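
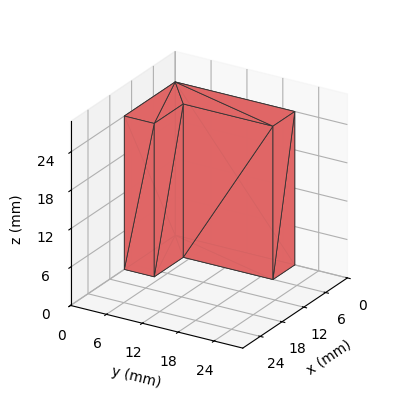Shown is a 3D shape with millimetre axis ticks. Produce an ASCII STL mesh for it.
Reading the render: the shape is an L-shaped prism: outer 14 × 20 mm, arm thicknesses ≈ 5 mm (horizontal) and 6 mm (vertical), extruded 24 mm in z (dimensions read to the nearest mm from the axis ticks). For the STL, each face is triangulated and given an outward normal.

solid part
  facet normal 0.0000 0.0000 -1.0000
    outer loop
      vertex 14.00 5.00 0.00
      vertex 14.00 0.00 0.00
      vertex 0.00 0.00 0.00
    endloop
  endfacet
  facet normal 0.0000 0.0000 -1.0000
    outer loop
      vertex 6.00 5.00 0.00
      vertex 14.00 5.00 0.00
      vertex 0.00 0.00 0.00
    endloop
  endfacet
  facet normal 0.0000 0.0000 -1.0000
    outer loop
      vertex 6.00 20.00 0.00
      vertex 6.00 5.00 0.00
      vertex 0.00 0.00 0.00
    endloop
  endfacet
  facet normal 0.0000 0.0000 -1.0000
    outer loop
      vertex 0.00 20.00 0.00
      vertex 6.00 20.00 0.00
      vertex 0.00 0.00 0.00
    endloop
  endfacet
  facet normal 0.0000 0.0000 1.0000
    outer loop
      vertex 0.00 0.00 24.00
      vertex 14.00 0.00 24.00
      vertex 14.00 5.00 24.00
    endloop
  endfacet
  facet normal 0.0000 0.0000 1.0000
    outer loop
      vertex 0.00 0.00 24.00
      vertex 14.00 5.00 24.00
      vertex 6.00 5.00 24.00
    endloop
  endfacet
  facet normal 0.0000 0.0000 1.0000
    outer loop
      vertex 0.00 0.00 24.00
      vertex 6.00 5.00 24.00
      vertex 6.00 20.00 24.00
    endloop
  endfacet
  facet normal 0.0000 0.0000 1.0000
    outer loop
      vertex 0.00 0.00 24.00
      vertex 6.00 20.00 24.00
      vertex 0.00 20.00 24.00
    endloop
  endfacet
  facet normal 0.0000 -1.0000 0.0000
    outer loop
      vertex 0.00 0.00 0.00
      vertex 14.00 0.00 0.00
      vertex 14.00 0.00 24.00
    endloop
  endfacet
  facet normal 0.0000 -1.0000 0.0000
    outer loop
      vertex 0.00 0.00 0.00
      vertex 14.00 0.00 24.00
      vertex 0.00 0.00 24.00
    endloop
  endfacet
  facet normal 1.0000 0.0000 0.0000
    outer loop
      vertex 14.00 0.00 0.00
      vertex 14.00 5.00 0.00
      vertex 14.00 5.00 24.00
    endloop
  endfacet
  facet normal 1.0000 0.0000 0.0000
    outer loop
      vertex 14.00 0.00 0.00
      vertex 14.00 5.00 24.00
      vertex 14.00 0.00 24.00
    endloop
  endfacet
  facet normal 0.0000 1.0000 0.0000
    outer loop
      vertex 14.00 5.00 0.00
      vertex 6.00 5.00 0.00
      vertex 6.00 5.00 24.00
    endloop
  endfacet
  facet normal 0.0000 1.0000 0.0000
    outer loop
      vertex 14.00 5.00 0.00
      vertex 6.00 5.00 24.00
      vertex 14.00 5.00 24.00
    endloop
  endfacet
  facet normal 1.0000 0.0000 0.0000
    outer loop
      vertex 6.00 5.00 0.00
      vertex 6.00 20.00 0.00
      vertex 6.00 20.00 24.00
    endloop
  endfacet
  facet normal 1.0000 0.0000 0.0000
    outer loop
      vertex 6.00 5.00 0.00
      vertex 6.00 20.00 24.00
      vertex 6.00 5.00 24.00
    endloop
  endfacet
  facet normal 0.0000 1.0000 0.0000
    outer loop
      vertex 6.00 20.00 0.00
      vertex 0.00 20.00 0.00
      vertex 0.00 20.00 24.00
    endloop
  endfacet
  facet normal 0.0000 1.0000 0.0000
    outer loop
      vertex 6.00 20.00 0.00
      vertex 0.00 20.00 24.00
      vertex 6.00 20.00 24.00
    endloop
  endfacet
  facet normal -1.0000 0.0000 0.0000
    outer loop
      vertex 0.00 20.00 0.00
      vertex 0.00 0.00 0.00
      vertex 0.00 0.00 24.00
    endloop
  endfacet
  facet normal -1.0000 0.0000 0.0000
    outer loop
      vertex 0.00 20.00 0.00
      vertex 0.00 0.00 24.00
      vertex 0.00 20.00 24.00
    endloop
  endfacet
endsolid part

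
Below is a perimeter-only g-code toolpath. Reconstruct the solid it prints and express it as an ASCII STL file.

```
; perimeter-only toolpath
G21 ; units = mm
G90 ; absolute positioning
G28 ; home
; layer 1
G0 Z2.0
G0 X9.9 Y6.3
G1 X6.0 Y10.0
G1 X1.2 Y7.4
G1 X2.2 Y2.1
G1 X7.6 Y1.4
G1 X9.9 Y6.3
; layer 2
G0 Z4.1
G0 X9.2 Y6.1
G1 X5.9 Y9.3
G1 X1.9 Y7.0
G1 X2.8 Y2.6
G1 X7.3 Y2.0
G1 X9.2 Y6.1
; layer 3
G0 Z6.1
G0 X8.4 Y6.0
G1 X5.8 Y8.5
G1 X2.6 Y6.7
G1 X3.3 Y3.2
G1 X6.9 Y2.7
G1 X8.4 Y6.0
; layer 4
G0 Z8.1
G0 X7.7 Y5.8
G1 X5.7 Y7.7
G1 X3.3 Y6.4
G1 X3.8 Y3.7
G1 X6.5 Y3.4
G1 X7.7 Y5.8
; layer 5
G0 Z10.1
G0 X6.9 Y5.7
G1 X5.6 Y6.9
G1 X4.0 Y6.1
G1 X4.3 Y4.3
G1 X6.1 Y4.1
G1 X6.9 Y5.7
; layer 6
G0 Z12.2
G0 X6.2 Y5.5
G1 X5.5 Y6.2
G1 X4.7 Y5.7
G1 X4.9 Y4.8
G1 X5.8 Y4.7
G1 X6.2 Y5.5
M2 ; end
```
solid part
  facet normal 0.0000 0.0000 -1.0000
    outer loop
      vertex 0.5 7.7 0.0
      vertex 6.1 10.8 0.0
      vertex 10.7 6.4 0.0
    endloop
  endfacet
  facet normal 0.0000 0.0000 -1.0000
    outer loop
      vertex 1.7 1.5 0.0
      vertex 0.5 7.7 0.0
      vertex 10.7 6.4 0.0
    endloop
  endfacet
  facet normal 0.0000 0.0000 -1.0000
    outer loop
      vertex 8.0 0.7 0.0
      vertex 1.7 1.5 0.0
      vertex 10.7 6.4 0.0
    endloop
  endfacet
  facet normal 0.6604 0.6905 0.2951
    outer loop
      vertex 10.7 6.4 0.0
      vertex 6.1 10.8 0.0
      vertex 5.4 5.4 14.2
    endloop
  endfacet
  facet normal -0.4628 0.8359 0.2951
    outer loop
      vertex 6.1 10.8 0.0
      vertex 0.5 7.7 0.0
      vertex 5.4 5.4 14.2
    endloop
  endfacet
  facet normal -0.9383 -0.1816 0.2944
    outer loop
      vertex 0.5 7.7 0.0
      vertex 1.7 1.5 0.0
      vertex 5.4 5.4 14.2
    endloop
  endfacet
  facet normal -0.1205 -0.9488 0.2920
    outer loop
      vertex 1.7 1.5 0.0
      vertex 8.0 0.7 0.0
      vertex 5.4 5.4 14.2
    endloop
  endfacet
  facet normal 0.8639 -0.4092 0.2936
    outer loop
      vertex 8.0 0.7 0.0
      vertex 10.7 6.4 0.0
      vertex 5.4 5.4 14.2
    endloop
  endfacet
endsolid part

The G0 Z moves step by Δz≈2.0 mm. The G1 loops shrink linearly with z, so the solid tapers from its base footprint up to z≈14.2. Closing with a flat bottom cap and the tapered top and triangulating gives 8 facets — a regular 5-sided pyramid, base circumscribed radius ≈ 5.4 mm, apex at z ≈ 14.2 mm.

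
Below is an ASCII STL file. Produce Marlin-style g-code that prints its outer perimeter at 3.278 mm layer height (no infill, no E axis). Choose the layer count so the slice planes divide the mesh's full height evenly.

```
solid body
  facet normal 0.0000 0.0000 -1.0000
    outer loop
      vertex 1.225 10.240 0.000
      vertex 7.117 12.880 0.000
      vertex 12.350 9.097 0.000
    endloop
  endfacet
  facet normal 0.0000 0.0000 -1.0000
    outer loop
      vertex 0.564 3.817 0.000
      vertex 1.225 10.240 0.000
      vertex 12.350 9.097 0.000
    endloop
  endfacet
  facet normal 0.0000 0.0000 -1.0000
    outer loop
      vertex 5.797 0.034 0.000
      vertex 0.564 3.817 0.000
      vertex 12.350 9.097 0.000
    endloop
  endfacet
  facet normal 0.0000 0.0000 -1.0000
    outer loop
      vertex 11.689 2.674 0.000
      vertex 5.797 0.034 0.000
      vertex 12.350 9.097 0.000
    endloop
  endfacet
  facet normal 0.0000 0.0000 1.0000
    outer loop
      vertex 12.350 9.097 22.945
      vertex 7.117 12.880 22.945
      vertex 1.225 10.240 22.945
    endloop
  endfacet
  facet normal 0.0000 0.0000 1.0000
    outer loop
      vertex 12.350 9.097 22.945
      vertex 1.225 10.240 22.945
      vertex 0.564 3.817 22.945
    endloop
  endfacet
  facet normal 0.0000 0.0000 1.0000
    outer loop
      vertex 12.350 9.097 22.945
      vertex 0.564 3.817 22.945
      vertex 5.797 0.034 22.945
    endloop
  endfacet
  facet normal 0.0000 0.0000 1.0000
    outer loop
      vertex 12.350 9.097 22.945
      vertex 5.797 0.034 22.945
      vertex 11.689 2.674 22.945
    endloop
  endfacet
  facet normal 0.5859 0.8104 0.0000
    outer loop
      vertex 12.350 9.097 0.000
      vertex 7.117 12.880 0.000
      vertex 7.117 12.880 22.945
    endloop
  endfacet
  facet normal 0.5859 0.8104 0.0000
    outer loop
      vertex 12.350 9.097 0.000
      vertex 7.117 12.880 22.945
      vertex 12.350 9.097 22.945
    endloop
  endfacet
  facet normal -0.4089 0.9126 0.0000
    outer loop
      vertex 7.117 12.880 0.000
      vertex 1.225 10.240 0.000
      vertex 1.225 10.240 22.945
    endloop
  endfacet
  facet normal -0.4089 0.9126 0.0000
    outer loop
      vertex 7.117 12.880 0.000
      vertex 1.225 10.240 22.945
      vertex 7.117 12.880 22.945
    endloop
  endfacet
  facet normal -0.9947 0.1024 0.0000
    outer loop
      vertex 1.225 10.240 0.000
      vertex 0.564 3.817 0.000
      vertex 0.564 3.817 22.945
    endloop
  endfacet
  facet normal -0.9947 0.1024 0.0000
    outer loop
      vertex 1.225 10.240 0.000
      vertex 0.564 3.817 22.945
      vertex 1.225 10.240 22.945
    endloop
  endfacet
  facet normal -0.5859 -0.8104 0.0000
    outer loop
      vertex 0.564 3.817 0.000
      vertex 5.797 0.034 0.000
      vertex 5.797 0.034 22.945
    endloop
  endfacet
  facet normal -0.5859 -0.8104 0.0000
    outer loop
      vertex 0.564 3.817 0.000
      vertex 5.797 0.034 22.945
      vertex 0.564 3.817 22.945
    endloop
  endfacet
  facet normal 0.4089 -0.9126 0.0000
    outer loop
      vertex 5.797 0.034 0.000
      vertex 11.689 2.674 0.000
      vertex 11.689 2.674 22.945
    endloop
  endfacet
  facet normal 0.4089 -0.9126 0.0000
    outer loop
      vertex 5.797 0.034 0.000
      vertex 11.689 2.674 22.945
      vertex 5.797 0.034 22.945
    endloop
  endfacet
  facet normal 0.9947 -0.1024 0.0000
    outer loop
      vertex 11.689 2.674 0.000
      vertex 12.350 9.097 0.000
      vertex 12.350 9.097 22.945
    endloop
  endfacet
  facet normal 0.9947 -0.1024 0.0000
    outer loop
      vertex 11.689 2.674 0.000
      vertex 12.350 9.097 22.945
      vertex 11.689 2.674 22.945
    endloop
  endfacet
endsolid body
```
; perimeter-only toolpath
G21 ; units = mm
G90 ; absolute positioning
G28 ; home
; layer 1
G0 Z3.278
G0 X12.350 Y9.097
G1 X7.117 Y12.880
G1 X1.225 Y10.240
G1 X0.564 Y3.817
G1 X5.797 Y0.034
G1 X11.689 Y2.674
G1 X12.350 Y9.097
; layer 2
G0 Z6.556
G0 X12.350 Y9.097
G1 X7.117 Y12.880
G1 X1.225 Y10.240
G1 X0.564 Y3.817
G1 X5.797 Y0.034
G1 X11.689 Y2.674
G1 X12.350 Y9.097
; layer 3
G0 Z9.834
G0 X12.350 Y9.097
G1 X7.117 Y12.880
G1 X1.225 Y10.240
G1 X0.564 Y3.817
G1 X5.797 Y0.034
G1 X11.689 Y2.674
G1 X12.350 Y9.097
; layer 4
G0 Z13.111
G0 X12.350 Y9.097
G1 X7.117 Y12.880
G1 X1.225 Y10.240
G1 X0.564 Y3.817
G1 X5.797 Y0.034
G1 X11.689 Y2.674
G1 X12.350 Y9.097
; layer 5
G0 Z16.389
G0 X12.350 Y9.097
G1 X7.117 Y12.880
G1 X1.225 Y10.240
G1 X0.564 Y3.817
G1 X5.797 Y0.034
G1 X11.689 Y2.674
G1 X12.350 Y9.097
; layer 6
G0 Z19.667
G0 X12.350 Y9.097
G1 X7.117 Y12.880
G1 X1.225 Y10.240
G1 X0.564 Y3.817
G1 X5.797 Y0.034
G1 X11.689 Y2.674
G1 X12.350 Y9.097
; layer 7
G0 Z22.945
G0 X12.350 Y9.097
G1 X7.117 Y12.880
G1 X1.225 Y10.240
G1 X0.564 Y3.817
G1 X5.797 Y0.034
G1 X11.689 Y2.674
G1 X12.350 Y9.097
M2 ; end

The solid is a regular 6-sided prism (a cylinder approximated with 6 flat sides), circumscribed radius ≈ 6.46 mm, height ≈ 22.9 mm. Slicing at Δz = 3.278 mm — 7 equal slices spanning the solid's height, so layer i sits at z = i·h/7 — gives 7 non-empty perimeters. Each is a 6-segment closed polygon; G0 lifts to the layer z and rapids to the start vertex, then G1 traces the edges.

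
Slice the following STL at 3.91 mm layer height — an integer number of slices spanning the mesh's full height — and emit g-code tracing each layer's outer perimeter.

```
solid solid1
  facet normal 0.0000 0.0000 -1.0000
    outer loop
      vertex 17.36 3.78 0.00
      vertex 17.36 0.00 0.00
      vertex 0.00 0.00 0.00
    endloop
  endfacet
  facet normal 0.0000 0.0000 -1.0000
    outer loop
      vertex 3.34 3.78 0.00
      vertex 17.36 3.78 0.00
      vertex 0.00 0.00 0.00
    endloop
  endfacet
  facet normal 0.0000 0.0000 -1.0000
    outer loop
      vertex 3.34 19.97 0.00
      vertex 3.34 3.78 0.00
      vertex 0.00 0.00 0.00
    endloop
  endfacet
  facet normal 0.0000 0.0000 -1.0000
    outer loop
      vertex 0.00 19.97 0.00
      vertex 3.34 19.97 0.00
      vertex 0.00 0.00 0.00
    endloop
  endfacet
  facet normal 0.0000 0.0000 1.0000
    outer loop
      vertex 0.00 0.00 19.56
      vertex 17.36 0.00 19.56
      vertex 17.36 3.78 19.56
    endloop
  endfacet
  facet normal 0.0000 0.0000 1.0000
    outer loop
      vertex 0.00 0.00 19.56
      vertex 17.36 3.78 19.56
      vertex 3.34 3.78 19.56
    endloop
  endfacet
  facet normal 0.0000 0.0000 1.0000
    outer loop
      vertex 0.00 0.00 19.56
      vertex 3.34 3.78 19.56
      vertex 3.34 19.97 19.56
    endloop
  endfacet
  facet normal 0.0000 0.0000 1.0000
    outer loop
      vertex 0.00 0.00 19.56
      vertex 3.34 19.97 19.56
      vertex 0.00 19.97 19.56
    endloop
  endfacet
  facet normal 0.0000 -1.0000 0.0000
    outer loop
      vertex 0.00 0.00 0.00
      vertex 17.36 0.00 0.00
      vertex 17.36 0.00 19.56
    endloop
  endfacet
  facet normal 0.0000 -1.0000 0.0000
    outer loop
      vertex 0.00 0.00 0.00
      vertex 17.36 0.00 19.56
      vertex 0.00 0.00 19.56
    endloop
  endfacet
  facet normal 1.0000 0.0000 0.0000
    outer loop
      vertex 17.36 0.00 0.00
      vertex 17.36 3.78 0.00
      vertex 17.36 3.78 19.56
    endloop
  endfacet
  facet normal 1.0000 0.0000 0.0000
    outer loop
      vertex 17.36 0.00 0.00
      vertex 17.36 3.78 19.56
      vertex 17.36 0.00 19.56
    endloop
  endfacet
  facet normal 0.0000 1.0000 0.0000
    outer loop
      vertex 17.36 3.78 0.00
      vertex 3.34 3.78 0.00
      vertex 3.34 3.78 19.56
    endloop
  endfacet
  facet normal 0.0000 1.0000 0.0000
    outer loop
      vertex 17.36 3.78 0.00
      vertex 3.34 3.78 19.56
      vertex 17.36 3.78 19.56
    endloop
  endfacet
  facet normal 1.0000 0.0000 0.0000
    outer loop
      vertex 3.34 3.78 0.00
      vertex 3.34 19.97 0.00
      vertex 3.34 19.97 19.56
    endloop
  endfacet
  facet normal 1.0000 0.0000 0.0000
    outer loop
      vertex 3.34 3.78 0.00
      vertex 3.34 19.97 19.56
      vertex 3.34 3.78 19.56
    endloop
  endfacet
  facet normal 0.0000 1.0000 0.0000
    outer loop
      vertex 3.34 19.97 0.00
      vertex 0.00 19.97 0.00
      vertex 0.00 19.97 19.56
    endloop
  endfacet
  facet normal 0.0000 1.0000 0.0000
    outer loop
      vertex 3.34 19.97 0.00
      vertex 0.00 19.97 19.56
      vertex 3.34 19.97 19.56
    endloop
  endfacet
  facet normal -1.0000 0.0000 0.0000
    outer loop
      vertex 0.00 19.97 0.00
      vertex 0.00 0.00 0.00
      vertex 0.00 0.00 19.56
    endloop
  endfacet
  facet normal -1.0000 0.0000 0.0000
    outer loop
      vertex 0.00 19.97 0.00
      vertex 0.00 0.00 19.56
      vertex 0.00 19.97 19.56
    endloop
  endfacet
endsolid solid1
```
; perimeter-only toolpath
G21 ; units = mm
G90 ; absolute positioning
G28 ; home
; layer 1
G0 Z3.91
G0 X0.00 Y0.00
G1 X17.36 Y0.00
G1 X17.36 Y3.78
G1 X3.34 Y3.78
G1 X3.34 Y19.97
G1 X0.00 Y19.97
G1 X0.00 Y0.00
; layer 2
G0 Z7.82
G0 X0.00 Y0.00
G1 X17.36 Y0.00
G1 X17.36 Y3.78
G1 X3.34 Y3.78
G1 X3.34 Y19.97
G1 X0.00 Y19.97
G1 X0.00 Y0.00
; layer 3
G0 Z11.74
G0 X0.00 Y0.00
G1 X17.36 Y0.00
G1 X17.36 Y3.78
G1 X3.34 Y3.78
G1 X3.34 Y19.97
G1 X0.00 Y19.97
G1 X0.00 Y0.00
; layer 4
G0 Z15.65
G0 X0.00 Y0.00
G1 X17.36 Y0.00
G1 X17.36 Y3.78
G1 X3.34 Y3.78
G1 X3.34 Y19.97
G1 X0.00 Y19.97
G1 X0.00 Y0.00
; layer 5
G0 Z19.56
G0 X0.00 Y0.00
G1 X17.36 Y0.00
G1 X17.36 Y3.78
G1 X3.34 Y3.78
G1 X3.34 Y19.97
G1 X0.00 Y19.97
G1 X0.00 Y0.00
M2 ; end

The solid is an L-shaped prism: outer 17.4 × 20 mm, arm thicknesses ≈ 3.78 mm (horizontal) and 3.34 mm (vertical), extruded 19.6 mm in z. Slicing at Δz = 3.91 mm — 5 equal slices spanning the solid's height, so layer i sits at z = i·h/5 — gives 5 non-empty perimeters. Each is a 6-segment closed polygon; G0 lifts to the layer z and rapids to the start vertex, then G1 traces the edges.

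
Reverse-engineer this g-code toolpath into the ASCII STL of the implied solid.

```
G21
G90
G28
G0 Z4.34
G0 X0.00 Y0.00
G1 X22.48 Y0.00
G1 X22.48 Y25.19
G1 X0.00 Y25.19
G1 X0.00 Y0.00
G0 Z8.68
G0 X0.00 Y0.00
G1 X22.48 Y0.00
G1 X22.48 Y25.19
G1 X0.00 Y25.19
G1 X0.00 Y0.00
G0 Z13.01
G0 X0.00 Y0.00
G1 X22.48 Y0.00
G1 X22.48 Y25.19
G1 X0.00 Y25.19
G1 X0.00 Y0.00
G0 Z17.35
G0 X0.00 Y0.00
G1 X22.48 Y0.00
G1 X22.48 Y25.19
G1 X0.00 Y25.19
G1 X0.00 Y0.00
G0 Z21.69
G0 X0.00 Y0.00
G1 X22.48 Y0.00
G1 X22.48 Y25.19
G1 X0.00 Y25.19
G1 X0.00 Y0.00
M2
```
solid part
  facet normal 0.0000 0.0000 -1.0000
    outer loop
      vertex 22.48 25.19 0.00
      vertex 22.48 0.00 0.00
      vertex 0.00 0.00 0.00
    endloop
  endfacet
  facet normal 0.0000 0.0000 -1.0000
    outer loop
      vertex 0.00 25.19 0.00
      vertex 22.48 25.19 0.00
      vertex 0.00 0.00 0.00
    endloop
  endfacet
  facet normal 0.0000 0.0000 1.0000
    outer loop
      vertex 0.00 0.00 21.69
      vertex 22.48 0.00 21.69
      vertex 22.48 25.19 21.69
    endloop
  endfacet
  facet normal 0.0000 0.0000 1.0000
    outer loop
      vertex 0.00 0.00 21.69
      vertex 22.48 25.19 21.69
      vertex 0.00 25.19 21.69
    endloop
  endfacet
  facet normal 0.0000 -1.0000 0.0000
    outer loop
      vertex 0.00 0.00 0.00
      vertex 22.48 0.00 0.00
      vertex 22.48 0.00 21.69
    endloop
  endfacet
  facet normal 0.0000 -1.0000 0.0000
    outer loop
      vertex 0.00 0.00 0.00
      vertex 22.48 0.00 21.69
      vertex 0.00 0.00 21.69
    endloop
  endfacet
  facet normal 0.0000 1.0000 0.0000
    outer loop
      vertex 22.48 25.19 21.69
      vertex 22.48 25.19 0.00
      vertex 0.00 25.19 0.00
    endloop
  endfacet
  facet normal 0.0000 1.0000 0.0000
    outer loop
      vertex 0.00 25.19 21.69
      vertex 22.48 25.19 21.69
      vertex 0.00 25.19 0.00
    endloop
  endfacet
  facet normal -1.0000 0.0000 0.0000
    outer loop
      vertex 0.00 25.19 21.69
      vertex 0.00 25.19 0.00
      vertex 0.00 0.00 0.00
    endloop
  endfacet
  facet normal -1.0000 0.0000 0.0000
    outer loop
      vertex 0.00 0.00 21.69
      vertex 0.00 25.19 21.69
      vertex 0.00 0.00 0.00
    endloop
  endfacet
  facet normal 1.0000 0.0000 0.0000
    outer loop
      vertex 22.48 0.00 0.00
      vertex 22.48 25.19 0.00
      vertex 22.48 25.19 21.69
    endloop
  endfacet
  facet normal 1.0000 0.0000 0.0000
    outer loop
      vertex 22.48 0.00 0.00
      vertex 22.48 25.19 21.69
      vertex 22.48 0.00 21.69
    endloop
  endfacet
endsolid part

The G0 Z moves step by Δz≈4.34 mm. Every layer's G1 loop is the same polygon, so the solid is a straight extrusion of it from z=0 to z≈21.7. Closing with flat bottom and top caps and triangulating gives 12 facets — a rectangular box, roughly 22.5 × 25.2 mm footprint and 21.7 mm tall.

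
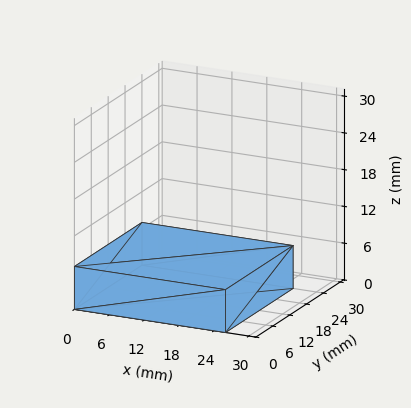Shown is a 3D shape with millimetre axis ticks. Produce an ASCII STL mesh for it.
Reading the render: the shape is a rectangular box, roughly 26 × 24 mm footprint and 7 mm tall (dimensions read to the nearest mm from the axis ticks). For the STL, each face is triangulated and given an outward normal.

solid part
  facet normal 0.0000 0.0000 -1.0000
    outer loop
      vertex 26.00 24.00 0.00
      vertex 26.00 0.00 0.00
      vertex 0.00 0.00 0.00
    endloop
  endfacet
  facet normal 0.0000 0.0000 -1.0000
    outer loop
      vertex 0.00 24.00 0.00
      vertex 26.00 24.00 0.00
      vertex 0.00 0.00 0.00
    endloop
  endfacet
  facet normal 0.0000 0.0000 1.0000
    outer loop
      vertex 0.00 0.00 7.00
      vertex 26.00 0.00 7.00
      vertex 26.00 24.00 7.00
    endloop
  endfacet
  facet normal 0.0000 0.0000 1.0000
    outer loop
      vertex 0.00 0.00 7.00
      vertex 26.00 24.00 7.00
      vertex 0.00 24.00 7.00
    endloop
  endfacet
  facet normal 0.0000 -1.0000 0.0000
    outer loop
      vertex 0.00 0.00 0.00
      vertex 26.00 0.00 0.00
      vertex 26.00 0.00 7.00
    endloop
  endfacet
  facet normal 0.0000 -1.0000 0.0000
    outer loop
      vertex 0.00 0.00 0.00
      vertex 26.00 0.00 7.00
      vertex 0.00 0.00 7.00
    endloop
  endfacet
  facet normal 0.0000 1.0000 0.0000
    outer loop
      vertex 26.00 24.00 7.00
      vertex 26.00 24.00 0.00
      vertex 0.00 24.00 0.00
    endloop
  endfacet
  facet normal 0.0000 1.0000 0.0000
    outer loop
      vertex 0.00 24.00 7.00
      vertex 26.00 24.00 7.00
      vertex 0.00 24.00 0.00
    endloop
  endfacet
  facet normal -1.0000 0.0000 0.0000
    outer loop
      vertex 0.00 24.00 7.00
      vertex 0.00 24.00 0.00
      vertex 0.00 0.00 0.00
    endloop
  endfacet
  facet normal -1.0000 0.0000 0.0000
    outer loop
      vertex 0.00 0.00 7.00
      vertex 0.00 24.00 7.00
      vertex 0.00 0.00 0.00
    endloop
  endfacet
  facet normal 1.0000 0.0000 0.0000
    outer loop
      vertex 26.00 0.00 0.00
      vertex 26.00 24.00 0.00
      vertex 26.00 24.00 7.00
    endloop
  endfacet
  facet normal 1.0000 0.0000 0.0000
    outer loop
      vertex 26.00 0.00 0.00
      vertex 26.00 24.00 7.00
      vertex 26.00 0.00 7.00
    endloop
  endfacet
endsolid part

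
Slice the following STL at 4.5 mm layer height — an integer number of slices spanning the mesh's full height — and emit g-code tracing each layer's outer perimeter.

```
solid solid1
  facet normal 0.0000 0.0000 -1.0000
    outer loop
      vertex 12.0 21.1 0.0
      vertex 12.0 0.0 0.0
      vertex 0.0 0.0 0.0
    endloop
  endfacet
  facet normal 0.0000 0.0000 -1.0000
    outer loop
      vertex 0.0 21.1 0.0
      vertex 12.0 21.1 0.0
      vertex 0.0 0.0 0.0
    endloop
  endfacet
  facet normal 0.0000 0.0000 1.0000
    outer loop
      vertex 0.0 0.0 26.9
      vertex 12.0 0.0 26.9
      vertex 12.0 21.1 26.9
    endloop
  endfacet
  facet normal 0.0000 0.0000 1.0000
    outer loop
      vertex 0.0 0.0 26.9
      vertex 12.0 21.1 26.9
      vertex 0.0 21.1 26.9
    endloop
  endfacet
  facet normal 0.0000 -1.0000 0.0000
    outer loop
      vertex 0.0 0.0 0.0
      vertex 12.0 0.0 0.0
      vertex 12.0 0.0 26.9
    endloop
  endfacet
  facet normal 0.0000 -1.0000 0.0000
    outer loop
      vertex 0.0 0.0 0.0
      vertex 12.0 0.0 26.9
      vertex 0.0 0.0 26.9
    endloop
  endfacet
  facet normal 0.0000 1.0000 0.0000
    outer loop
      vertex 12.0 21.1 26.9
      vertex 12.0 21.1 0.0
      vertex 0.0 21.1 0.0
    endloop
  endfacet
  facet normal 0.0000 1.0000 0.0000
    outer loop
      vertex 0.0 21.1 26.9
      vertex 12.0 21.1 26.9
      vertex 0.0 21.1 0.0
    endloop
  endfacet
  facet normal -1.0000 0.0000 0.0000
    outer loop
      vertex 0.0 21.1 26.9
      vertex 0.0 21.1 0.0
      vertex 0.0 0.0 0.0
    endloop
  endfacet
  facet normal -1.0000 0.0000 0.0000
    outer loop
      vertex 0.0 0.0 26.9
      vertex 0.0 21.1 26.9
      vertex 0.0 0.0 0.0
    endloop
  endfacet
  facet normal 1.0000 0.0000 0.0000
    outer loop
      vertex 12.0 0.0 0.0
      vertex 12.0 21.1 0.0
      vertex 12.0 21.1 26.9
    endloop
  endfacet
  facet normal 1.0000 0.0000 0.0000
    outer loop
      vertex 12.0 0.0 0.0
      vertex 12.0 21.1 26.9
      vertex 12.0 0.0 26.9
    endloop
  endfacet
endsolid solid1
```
; perimeter-only toolpath
G21 ; units = mm
G90 ; absolute positioning
G28 ; home
; layer 1
G0 Z4.5
G0 X0.0 Y0.0
G1 X12.0 Y0.0
G1 X12.0 Y21.1
G1 X0.0 Y21.1
G1 X0.0 Y0.0
; layer 2
G0 Z9.0
G0 X0.0 Y0.0
G1 X12.0 Y0.0
G1 X12.0 Y21.1
G1 X0.0 Y21.1
G1 X0.0 Y0.0
; layer 3
G0 Z13.4
G0 X0.0 Y0.0
G1 X12.0 Y0.0
G1 X12.0 Y21.1
G1 X0.0 Y21.1
G1 X0.0 Y0.0
; layer 4
G0 Z17.9
G0 X0.0 Y0.0
G1 X12.0 Y0.0
G1 X12.0 Y21.1
G1 X0.0 Y21.1
G1 X0.0 Y0.0
; layer 5
G0 Z22.4
G0 X0.0 Y0.0
G1 X12.0 Y0.0
G1 X12.0 Y21.1
G1 X0.0 Y21.1
G1 X0.0 Y0.0
; layer 6
G0 Z26.9
G0 X0.0 Y0.0
G1 X12.0 Y0.0
G1 X12.0 Y21.1
G1 X0.0 Y21.1
G1 X0.0 Y0.0
M2 ; end

The solid is a rectangular box, roughly 12 × 21.1 mm footprint and 26.9 mm tall. Slicing at Δz = 4.5 mm — 6 equal slices spanning the solid's height, so layer i sits at z = i·h/6 — gives 6 non-empty perimeters. Each is a 4-segment closed polygon; G0 lifts to the layer z and rapids to the start vertex, then G1 traces the edges.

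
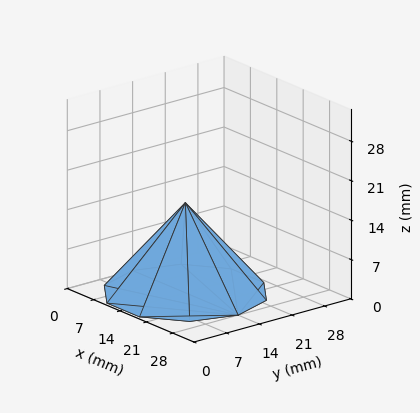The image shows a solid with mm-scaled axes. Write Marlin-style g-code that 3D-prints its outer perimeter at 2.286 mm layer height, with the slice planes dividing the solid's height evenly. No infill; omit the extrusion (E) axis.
Reading the render: the shape is a regular 10-sided pyramid, base circumscribed radius ≈ 14 mm, apex at z ≈ 16 mm (dimensions read to the nearest mm from the axis ticks). For the g-code, the solid's height is divided into equal slices at the stated Δz and each level perimeter traced with G1 moves after a G0 lift.

; perimeter-only toolpath
G21 ; units = mm
G90 ; absolute positioning
G28 ; home
; layer 1
G0 Z2.286
G0 X26.000 Y14.000
G1 X23.708 Y21.053
G1 X17.708 Y25.413
G1 X10.292 Y25.413
G1 X4.292 Y21.053
G1 X2.000 Y14.000
G1 X4.292 Y6.947
G1 X10.292 Y2.587
G1 X17.708 Y2.587
G1 X23.708 Y6.947
G1 X26.000 Y14.000
; layer 2
G0 Z4.571
G0 X24.000 Y14.000
G1 X22.090 Y19.878
G1 X17.090 Y23.511
G1 X10.910 Y23.511
G1 X5.910 Y19.878
G1 X4.000 Y14.000
G1 X5.910 Y8.122
G1 X10.910 Y4.489
G1 X17.090 Y4.489
G1 X22.090 Y8.122
G1 X24.000 Y14.000
; layer 3
G0 Z6.857
G0 X22.000 Y14.000
G1 X20.472 Y18.702
G1 X16.472 Y21.609
G1 X11.528 Y21.609
G1 X7.528 Y18.702
G1 X6.000 Y14.000
G1 X7.528 Y9.298
G1 X11.528 Y6.391
G1 X16.472 Y6.391
G1 X20.472 Y9.298
G1 X22.000 Y14.000
; layer 4
G0 Z9.143
G0 X20.000 Y14.000
G1 X18.854 Y17.527
G1 X15.854 Y19.706
G1 X12.146 Y19.706
G1 X9.146 Y17.527
G1 X8.000 Y14.000
G1 X9.146 Y10.473
G1 X12.146 Y8.294
G1 X15.854 Y8.294
G1 X18.854 Y10.473
G1 X20.000 Y14.000
; layer 5
G0 Z11.429
G0 X18.000 Y14.000
G1 X17.236 Y16.351
G1 X15.236 Y17.804
G1 X12.764 Y17.804
G1 X10.764 Y16.351
G1 X10.000 Y14.000
G1 X10.764 Y11.649
G1 X12.764 Y10.196
G1 X15.236 Y10.196
G1 X17.236 Y11.649
G1 X18.000 Y14.000
; layer 6
G0 Z13.714
G0 X16.000 Y14.000
G1 X15.618 Y15.176
G1 X14.618 Y15.902
G1 X13.382 Y15.902
G1 X12.382 Y15.176
G1 X12.000 Y14.000
G1 X12.382 Y12.824
G1 X13.382 Y12.098
G1 X14.618 Y12.098
G1 X15.618 Y12.824
G1 X16.000 Y14.000
M2 ; end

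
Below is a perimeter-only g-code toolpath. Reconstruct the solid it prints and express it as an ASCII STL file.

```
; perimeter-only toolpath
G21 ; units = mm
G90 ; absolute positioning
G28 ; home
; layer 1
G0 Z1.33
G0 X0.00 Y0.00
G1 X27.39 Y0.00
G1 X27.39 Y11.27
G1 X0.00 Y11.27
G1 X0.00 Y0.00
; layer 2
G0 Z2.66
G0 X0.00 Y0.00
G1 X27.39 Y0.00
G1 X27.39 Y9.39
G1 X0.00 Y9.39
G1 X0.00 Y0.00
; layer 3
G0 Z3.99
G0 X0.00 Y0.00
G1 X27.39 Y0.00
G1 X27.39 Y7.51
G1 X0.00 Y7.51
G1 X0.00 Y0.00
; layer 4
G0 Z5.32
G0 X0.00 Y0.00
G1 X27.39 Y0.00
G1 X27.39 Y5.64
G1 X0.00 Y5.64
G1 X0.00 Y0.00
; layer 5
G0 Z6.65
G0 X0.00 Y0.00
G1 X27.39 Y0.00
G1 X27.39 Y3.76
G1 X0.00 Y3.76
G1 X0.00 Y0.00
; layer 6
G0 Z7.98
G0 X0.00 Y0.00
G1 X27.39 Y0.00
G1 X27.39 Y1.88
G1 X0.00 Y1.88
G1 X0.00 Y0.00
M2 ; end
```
solid part
  facet normal 0.0000 0.0000 -1.0000
    outer loop
      vertex 27.39 13.15 0.00
      vertex 27.39 0.00 0.00
      vertex 0.00 0.00 0.00
    endloop
  endfacet
  facet normal 0.0000 0.0000 -1.0000
    outer loop
      vertex 0.00 13.15 0.00
      vertex 27.39 13.15 0.00
      vertex 0.00 0.00 0.00
    endloop
  endfacet
  facet normal 0.0000 -1.0000 0.0000
    outer loop
      vertex 0.00 0.00 0.00
      vertex 27.39 0.00 0.00
      vertex 27.39 0.00 9.31
    endloop
  endfacet
  facet normal 0.0000 -1.0000 0.0000
    outer loop
      vertex 0.00 0.00 0.00
      vertex 27.39 0.00 9.31
      vertex 0.00 0.00 9.31
    endloop
  endfacet
  facet normal 0.0000 0.5778 0.8162
    outer loop
      vertex 0.00 0.00 9.31
      vertex 27.39 0.00 9.31
      vertex 27.39 13.15 0.00
    endloop
  endfacet
  facet normal 0.0000 0.5778 0.8162
    outer loop
      vertex 0.00 0.00 9.31
      vertex 27.39 13.15 0.00
      vertex 0.00 13.15 0.00
    endloop
  endfacet
  facet normal -1.0000 0.0000 0.0000
    outer loop
      vertex 0.00 0.00 9.31
      vertex 0.00 13.15 0.00
      vertex 0.00 0.00 0.00
    endloop
  endfacet
  facet normal 1.0000 0.0000 0.0000
    outer loop
      vertex 27.39 0.00 0.00
      vertex 27.39 13.15 0.00
      vertex 27.39 0.00 9.31
    endloop
  endfacet
endsolid part

The G0 Z moves step by Δz≈1.33 mm. The G1 loops shrink linearly with z, so the solid tapers from its base footprint up to z≈9.31. Closing with a flat bottom cap and the tapered top and triangulating gives 8 facets — a wedge (ramp): 27.4 × 13.2 mm base, rising to 9.31 mm along the y=0 edge and sloping linearly to z=0 at y=13.2.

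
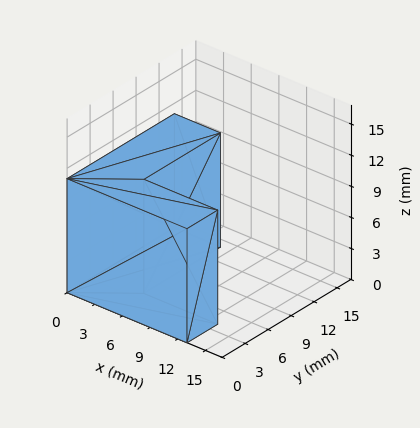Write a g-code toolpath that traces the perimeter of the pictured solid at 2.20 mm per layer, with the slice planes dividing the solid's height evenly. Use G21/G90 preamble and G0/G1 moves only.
Reading the render: the shape is an L-shaped prism: outer 13 × 14 mm, arm thicknesses ≈ 4 mm (horizontal) and 5 mm (vertical), extruded 11 mm in z (dimensions read to the nearest mm from the axis ticks). For the g-code, the solid's height is divided into equal slices at the stated Δz and each level perimeter traced with G1 moves after a G0 lift.

; perimeter-only toolpath
G21 ; units = mm
G90 ; absolute positioning
G28 ; home
; layer 1
G0 Z2.20
G0 X0.00 Y0.00
G1 X13.00 Y0.00
G1 X13.00 Y4.00
G1 X5.00 Y4.00
G1 X5.00 Y14.00
G1 X0.00 Y14.00
G1 X0.00 Y0.00
; layer 2
G0 Z4.40
G0 X0.00 Y0.00
G1 X13.00 Y0.00
G1 X13.00 Y4.00
G1 X5.00 Y4.00
G1 X5.00 Y14.00
G1 X0.00 Y14.00
G1 X0.00 Y0.00
; layer 3
G0 Z6.60
G0 X0.00 Y0.00
G1 X13.00 Y0.00
G1 X13.00 Y4.00
G1 X5.00 Y4.00
G1 X5.00 Y14.00
G1 X0.00 Y14.00
G1 X0.00 Y0.00
; layer 4
G0 Z8.80
G0 X0.00 Y0.00
G1 X13.00 Y0.00
G1 X13.00 Y4.00
G1 X5.00 Y4.00
G1 X5.00 Y14.00
G1 X0.00 Y14.00
G1 X0.00 Y0.00
; layer 5
G0 Z11.00
G0 X0.00 Y0.00
G1 X13.00 Y0.00
G1 X13.00 Y4.00
G1 X5.00 Y4.00
G1 X5.00 Y14.00
G1 X0.00 Y14.00
G1 X0.00 Y0.00
M2 ; end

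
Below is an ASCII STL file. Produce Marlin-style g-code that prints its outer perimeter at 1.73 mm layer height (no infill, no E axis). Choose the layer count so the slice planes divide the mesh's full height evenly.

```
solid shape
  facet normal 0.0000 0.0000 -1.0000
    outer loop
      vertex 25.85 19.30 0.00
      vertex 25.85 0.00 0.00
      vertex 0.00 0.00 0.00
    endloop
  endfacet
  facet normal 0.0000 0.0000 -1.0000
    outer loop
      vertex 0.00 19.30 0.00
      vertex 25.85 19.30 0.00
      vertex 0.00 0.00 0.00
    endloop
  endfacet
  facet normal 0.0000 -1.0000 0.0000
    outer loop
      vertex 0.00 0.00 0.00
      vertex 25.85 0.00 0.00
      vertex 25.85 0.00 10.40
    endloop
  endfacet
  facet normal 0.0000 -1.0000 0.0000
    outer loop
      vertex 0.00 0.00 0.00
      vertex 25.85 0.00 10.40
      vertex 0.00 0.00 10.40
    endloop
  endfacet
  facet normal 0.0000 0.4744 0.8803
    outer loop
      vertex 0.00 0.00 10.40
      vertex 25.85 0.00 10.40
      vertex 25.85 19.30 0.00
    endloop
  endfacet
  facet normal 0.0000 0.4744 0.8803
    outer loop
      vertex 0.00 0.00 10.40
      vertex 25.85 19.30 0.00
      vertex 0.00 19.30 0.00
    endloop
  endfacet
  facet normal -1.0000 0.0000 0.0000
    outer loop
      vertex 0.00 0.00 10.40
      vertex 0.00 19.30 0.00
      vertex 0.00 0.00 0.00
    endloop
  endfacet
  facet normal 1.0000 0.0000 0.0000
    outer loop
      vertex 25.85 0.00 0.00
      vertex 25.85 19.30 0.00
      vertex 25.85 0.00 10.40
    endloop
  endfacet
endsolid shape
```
; perimeter-only toolpath
G21 ; units = mm
G90 ; absolute positioning
G28 ; home
; layer 1
G0 Z1.73
G0 X0.00 Y0.00
G1 X25.85 Y0.00
G1 X25.85 Y16.08
G1 X0.00 Y16.08
G1 X0.00 Y0.00
; layer 2
G0 Z3.47
G0 X0.00 Y0.00
G1 X25.85 Y0.00
G1 X25.85 Y12.87
G1 X0.00 Y12.87
G1 X0.00 Y0.00
; layer 3
G0 Z5.20
G0 X0.00 Y0.00
G1 X25.85 Y0.00
G1 X25.85 Y9.65
G1 X0.00 Y9.65
G1 X0.00 Y0.00
; layer 4
G0 Z6.93
G0 X0.00 Y0.00
G1 X25.85 Y0.00
G1 X25.85 Y6.43
G1 X0.00 Y6.43
G1 X0.00 Y0.00
; layer 5
G0 Z8.67
G0 X0.00 Y0.00
G1 X25.85 Y0.00
G1 X25.85 Y3.22
G1 X0.00 Y3.22
G1 X0.00 Y0.00
M2 ; end

The solid is a wedge (ramp): 25.9 × 19.3 mm base, rising to 10.4 mm along the y=0 edge and sloping linearly to z=0 at y=19.3. Slicing at Δz = 1.73 mm — 6 equal slices spanning the solid's height, so layer i sits at z = i·h/6 — gives 5 non-empty perimeters. Each is a 4-segment closed polygon; G0 lifts to the layer z and rapids to the start vertex, then G1 traces the edges. The cross-section shrinks linearly with z (the slice at the apex is degenerate and omitted).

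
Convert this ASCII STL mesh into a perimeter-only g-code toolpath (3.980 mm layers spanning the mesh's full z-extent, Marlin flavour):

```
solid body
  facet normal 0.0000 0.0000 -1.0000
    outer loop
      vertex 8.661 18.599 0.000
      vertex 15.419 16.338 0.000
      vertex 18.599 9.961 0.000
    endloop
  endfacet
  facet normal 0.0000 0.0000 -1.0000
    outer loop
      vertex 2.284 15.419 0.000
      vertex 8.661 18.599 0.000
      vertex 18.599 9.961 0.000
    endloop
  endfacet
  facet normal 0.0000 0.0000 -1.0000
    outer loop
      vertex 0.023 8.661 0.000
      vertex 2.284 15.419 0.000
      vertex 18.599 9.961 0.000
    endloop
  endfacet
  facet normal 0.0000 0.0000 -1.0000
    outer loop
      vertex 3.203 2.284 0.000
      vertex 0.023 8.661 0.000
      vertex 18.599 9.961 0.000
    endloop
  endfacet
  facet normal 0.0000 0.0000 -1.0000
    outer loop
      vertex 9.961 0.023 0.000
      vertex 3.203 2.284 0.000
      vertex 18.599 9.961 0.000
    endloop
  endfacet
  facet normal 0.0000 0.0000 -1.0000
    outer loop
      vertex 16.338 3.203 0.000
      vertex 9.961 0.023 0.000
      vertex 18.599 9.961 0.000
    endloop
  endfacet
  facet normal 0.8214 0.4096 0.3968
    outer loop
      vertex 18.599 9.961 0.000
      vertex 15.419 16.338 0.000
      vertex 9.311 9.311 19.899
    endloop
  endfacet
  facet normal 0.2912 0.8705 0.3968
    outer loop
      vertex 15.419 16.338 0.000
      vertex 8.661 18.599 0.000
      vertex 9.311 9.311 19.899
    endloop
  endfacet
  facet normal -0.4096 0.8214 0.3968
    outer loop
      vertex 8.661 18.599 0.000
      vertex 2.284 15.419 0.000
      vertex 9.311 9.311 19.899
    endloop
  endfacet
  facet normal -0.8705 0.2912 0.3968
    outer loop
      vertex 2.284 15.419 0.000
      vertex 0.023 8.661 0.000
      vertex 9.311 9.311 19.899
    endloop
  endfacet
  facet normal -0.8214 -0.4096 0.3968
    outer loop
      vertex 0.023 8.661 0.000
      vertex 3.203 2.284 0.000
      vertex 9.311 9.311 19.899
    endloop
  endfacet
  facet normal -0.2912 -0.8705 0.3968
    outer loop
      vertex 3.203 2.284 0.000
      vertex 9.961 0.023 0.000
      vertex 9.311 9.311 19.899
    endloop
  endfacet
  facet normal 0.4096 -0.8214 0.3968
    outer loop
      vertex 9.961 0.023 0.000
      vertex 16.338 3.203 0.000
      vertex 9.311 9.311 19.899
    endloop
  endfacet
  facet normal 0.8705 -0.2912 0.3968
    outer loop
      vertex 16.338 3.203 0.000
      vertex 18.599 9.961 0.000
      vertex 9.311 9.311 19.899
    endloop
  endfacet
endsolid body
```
; perimeter-only toolpath
G21 ; units = mm
G90 ; absolute positioning
G28 ; home
; layer 1
G0 Z3.980
G0 X16.741 Y9.831
G1 X14.197 Y14.933
G1 X8.791 Y16.741
G1 X3.689 Y14.197
G1 X1.881 Y8.791
G1 X4.425 Y3.689
G1 X9.831 Y1.881
G1 X14.933 Y4.425
G1 X16.741 Y9.831
; layer 2
G0 Z7.960
G0 X14.884 Y9.701
G1 X12.976 Y13.527
G1 X8.921 Y14.884
G1 X5.095 Y12.976
G1 X3.738 Y8.921
G1 X5.646 Y5.095
G1 X9.701 Y3.738
G1 X13.527 Y5.646
G1 X14.884 Y9.701
; layer 3
G0 Z11.939
G0 X13.026 Y9.571
G1 X11.754 Y12.122
G1 X9.051 Y13.026
G1 X6.500 Y11.754
G1 X5.596 Y9.051
G1 X6.868 Y6.500
G1 X9.571 Y5.596
G1 X12.122 Y6.868
G1 X13.026 Y9.571
; layer 4
G0 Z15.919
G0 X11.169 Y9.441
G1 X10.533 Y10.716
G1 X9.181 Y11.169
G1 X7.906 Y10.533
G1 X7.453 Y9.181
G1 X8.089 Y7.906
G1 X9.441 Y7.453
G1 X10.716 Y8.089
G1 X11.169 Y9.441
M2 ; end

The solid is a regular 8-sided pyramid, base circumscribed radius ≈ 9.31 mm, apex at z ≈ 19.9 mm. Slicing at Δz = 3.980 mm — 5 equal slices spanning the solid's height, so layer i sits at z = i·h/5 — gives 4 non-empty perimeters. Each is a 8-segment closed polygon; G0 lifts to the layer z and rapids to the start vertex, then G1 traces the edges. The cross-section shrinks linearly with z (the slice at the apex is degenerate and omitted).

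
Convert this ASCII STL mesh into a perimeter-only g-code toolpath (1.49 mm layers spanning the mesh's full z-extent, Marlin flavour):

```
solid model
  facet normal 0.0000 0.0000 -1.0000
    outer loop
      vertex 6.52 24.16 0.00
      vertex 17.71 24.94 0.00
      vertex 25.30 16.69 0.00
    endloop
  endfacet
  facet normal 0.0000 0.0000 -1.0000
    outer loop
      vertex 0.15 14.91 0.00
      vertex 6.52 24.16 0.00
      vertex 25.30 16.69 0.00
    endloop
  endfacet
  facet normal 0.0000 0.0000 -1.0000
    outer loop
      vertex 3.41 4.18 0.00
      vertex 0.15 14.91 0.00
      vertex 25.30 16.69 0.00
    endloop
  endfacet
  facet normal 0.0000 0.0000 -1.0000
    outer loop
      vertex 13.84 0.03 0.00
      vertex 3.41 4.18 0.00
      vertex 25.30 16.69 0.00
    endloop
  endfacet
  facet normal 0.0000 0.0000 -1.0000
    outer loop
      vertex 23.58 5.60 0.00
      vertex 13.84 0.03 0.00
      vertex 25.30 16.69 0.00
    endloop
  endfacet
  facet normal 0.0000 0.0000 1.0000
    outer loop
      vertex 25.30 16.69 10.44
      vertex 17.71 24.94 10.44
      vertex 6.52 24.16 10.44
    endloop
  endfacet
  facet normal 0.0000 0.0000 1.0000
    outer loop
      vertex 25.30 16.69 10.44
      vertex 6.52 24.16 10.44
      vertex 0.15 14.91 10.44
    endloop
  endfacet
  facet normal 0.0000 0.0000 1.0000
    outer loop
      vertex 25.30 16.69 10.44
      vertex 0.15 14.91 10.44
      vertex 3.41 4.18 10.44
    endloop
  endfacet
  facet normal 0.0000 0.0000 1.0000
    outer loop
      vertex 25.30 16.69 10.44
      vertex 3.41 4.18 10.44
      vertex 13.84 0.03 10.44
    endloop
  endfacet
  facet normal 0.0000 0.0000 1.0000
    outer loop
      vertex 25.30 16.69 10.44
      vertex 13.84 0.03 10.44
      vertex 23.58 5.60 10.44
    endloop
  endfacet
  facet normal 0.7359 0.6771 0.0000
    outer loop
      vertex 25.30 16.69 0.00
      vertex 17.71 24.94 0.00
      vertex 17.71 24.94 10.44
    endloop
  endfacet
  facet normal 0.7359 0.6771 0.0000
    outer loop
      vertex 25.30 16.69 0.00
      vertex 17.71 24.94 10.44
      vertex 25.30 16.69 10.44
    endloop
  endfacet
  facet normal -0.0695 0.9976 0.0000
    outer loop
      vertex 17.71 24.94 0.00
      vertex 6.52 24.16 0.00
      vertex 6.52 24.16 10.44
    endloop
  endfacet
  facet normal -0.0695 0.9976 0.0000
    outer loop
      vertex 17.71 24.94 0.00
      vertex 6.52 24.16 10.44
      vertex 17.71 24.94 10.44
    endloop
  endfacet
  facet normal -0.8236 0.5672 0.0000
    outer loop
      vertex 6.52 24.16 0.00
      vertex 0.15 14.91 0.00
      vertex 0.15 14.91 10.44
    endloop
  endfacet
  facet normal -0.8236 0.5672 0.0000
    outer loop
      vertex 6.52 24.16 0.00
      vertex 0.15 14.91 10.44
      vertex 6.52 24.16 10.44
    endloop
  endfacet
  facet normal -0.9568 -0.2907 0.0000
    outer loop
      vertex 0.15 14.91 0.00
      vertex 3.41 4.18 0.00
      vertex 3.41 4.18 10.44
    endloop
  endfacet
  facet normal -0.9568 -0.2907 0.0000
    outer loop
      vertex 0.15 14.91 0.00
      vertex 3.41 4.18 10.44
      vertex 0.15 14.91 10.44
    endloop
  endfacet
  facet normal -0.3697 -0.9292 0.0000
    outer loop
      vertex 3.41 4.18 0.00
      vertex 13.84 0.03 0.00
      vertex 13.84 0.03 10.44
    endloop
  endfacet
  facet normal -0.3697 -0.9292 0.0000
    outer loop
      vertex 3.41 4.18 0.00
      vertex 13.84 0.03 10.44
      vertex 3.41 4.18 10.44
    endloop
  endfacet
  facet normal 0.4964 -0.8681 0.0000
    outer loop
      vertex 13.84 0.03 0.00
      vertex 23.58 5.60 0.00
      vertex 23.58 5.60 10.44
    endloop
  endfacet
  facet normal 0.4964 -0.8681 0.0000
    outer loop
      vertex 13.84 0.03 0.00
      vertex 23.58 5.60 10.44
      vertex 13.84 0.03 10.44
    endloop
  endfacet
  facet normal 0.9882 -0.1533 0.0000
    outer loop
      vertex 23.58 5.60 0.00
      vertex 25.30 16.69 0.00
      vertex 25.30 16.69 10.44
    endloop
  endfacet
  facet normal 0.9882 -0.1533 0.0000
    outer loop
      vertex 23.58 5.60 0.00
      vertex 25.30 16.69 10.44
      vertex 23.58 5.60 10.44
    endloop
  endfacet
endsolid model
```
; perimeter-only toolpath
G21 ; units = mm
G90 ; absolute positioning
G28 ; home
; layer 1
G0 Z1.49
G0 X25.30 Y16.69
G1 X17.71 Y24.94
G1 X6.52 Y24.16
G1 X0.15 Y14.91
G1 X3.41 Y4.18
G1 X13.84 Y0.03
G1 X23.58 Y5.60
G1 X25.30 Y16.69
; layer 2
G0 Z2.98
G0 X25.30 Y16.69
G1 X17.71 Y24.94
G1 X6.52 Y24.16
G1 X0.15 Y14.91
G1 X3.41 Y4.18
G1 X13.84 Y0.03
G1 X23.58 Y5.60
G1 X25.30 Y16.69
; layer 3
G0 Z4.47
G0 X25.30 Y16.69
G1 X17.71 Y24.94
G1 X6.52 Y24.16
G1 X0.15 Y14.91
G1 X3.41 Y4.18
G1 X13.84 Y0.03
G1 X23.58 Y5.60
G1 X25.30 Y16.69
; layer 4
G0 Z5.97
G0 X25.30 Y16.69
G1 X17.71 Y24.94
G1 X6.52 Y24.16
G1 X0.15 Y14.91
G1 X3.41 Y4.18
G1 X13.84 Y0.03
G1 X23.58 Y5.60
G1 X25.30 Y16.69
; layer 5
G0 Z7.46
G0 X25.30 Y16.69
G1 X17.71 Y24.94
G1 X6.52 Y24.16
G1 X0.15 Y14.91
G1 X3.41 Y4.18
G1 X13.84 Y0.03
G1 X23.58 Y5.60
G1 X25.30 Y16.69
; layer 6
G0 Z8.95
G0 X25.30 Y16.69
G1 X17.71 Y24.94
G1 X6.52 Y24.16
G1 X0.15 Y14.91
G1 X3.41 Y4.18
G1 X13.84 Y0.03
G1 X23.58 Y5.60
G1 X25.30 Y16.69
; layer 7
G0 Z10.44
G0 X25.30 Y16.69
G1 X17.71 Y24.94
G1 X6.52 Y24.16
G1 X0.15 Y14.91
G1 X3.41 Y4.18
G1 X13.84 Y0.03
G1 X23.58 Y5.60
G1 X25.30 Y16.69
M2 ; end

The solid is a regular 7-sided prism (a cylinder approximated with 7 flat sides), circumscribed radius ≈ 12.9 mm, height ≈ 10.4 mm. Slicing at Δz = 1.49 mm — 7 equal slices spanning the solid's height, so layer i sits at z = i·h/7 — gives 7 non-empty perimeters. Each is a 7-segment closed polygon; G0 lifts to the layer z and rapids to the start vertex, then G1 traces the edges.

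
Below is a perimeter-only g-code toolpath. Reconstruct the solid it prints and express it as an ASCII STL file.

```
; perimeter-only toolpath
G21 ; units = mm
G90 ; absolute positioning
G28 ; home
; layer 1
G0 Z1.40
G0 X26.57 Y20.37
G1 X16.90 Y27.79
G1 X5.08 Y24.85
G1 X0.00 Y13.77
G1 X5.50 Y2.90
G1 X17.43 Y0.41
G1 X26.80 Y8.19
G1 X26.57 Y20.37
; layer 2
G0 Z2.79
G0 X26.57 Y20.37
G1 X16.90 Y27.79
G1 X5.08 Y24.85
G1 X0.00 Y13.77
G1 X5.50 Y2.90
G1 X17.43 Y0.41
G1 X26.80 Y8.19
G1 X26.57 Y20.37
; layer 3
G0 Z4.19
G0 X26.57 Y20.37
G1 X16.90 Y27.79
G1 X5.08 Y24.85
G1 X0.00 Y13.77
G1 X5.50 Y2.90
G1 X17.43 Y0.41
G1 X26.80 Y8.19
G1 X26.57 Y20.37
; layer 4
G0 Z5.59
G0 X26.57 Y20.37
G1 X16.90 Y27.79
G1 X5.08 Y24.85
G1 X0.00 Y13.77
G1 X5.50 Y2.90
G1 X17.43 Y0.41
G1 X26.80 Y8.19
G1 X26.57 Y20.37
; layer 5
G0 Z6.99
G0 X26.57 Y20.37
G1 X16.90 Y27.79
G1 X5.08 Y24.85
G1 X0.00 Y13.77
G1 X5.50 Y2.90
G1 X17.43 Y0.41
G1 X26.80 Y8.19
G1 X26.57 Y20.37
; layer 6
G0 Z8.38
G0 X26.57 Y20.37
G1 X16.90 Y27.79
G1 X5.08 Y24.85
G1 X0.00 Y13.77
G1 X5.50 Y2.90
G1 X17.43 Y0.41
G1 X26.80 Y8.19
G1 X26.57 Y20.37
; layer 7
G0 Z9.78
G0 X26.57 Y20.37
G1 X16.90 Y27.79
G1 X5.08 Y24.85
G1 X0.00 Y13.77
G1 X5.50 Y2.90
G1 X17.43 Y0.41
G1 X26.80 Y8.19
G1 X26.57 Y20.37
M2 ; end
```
solid part
  facet normal 0.0000 0.0000 -1.0000
    outer loop
      vertex 5.08 24.85 0.00
      vertex 16.90 27.79 0.00
      vertex 26.57 20.37 0.00
    endloop
  endfacet
  facet normal 0.0000 0.0000 -1.0000
    outer loop
      vertex 0.00 13.77 0.00
      vertex 5.08 24.85 0.00
      vertex 26.57 20.37 0.00
    endloop
  endfacet
  facet normal 0.0000 0.0000 -1.0000
    outer loop
      vertex 5.50 2.90 0.00
      vertex 0.00 13.77 0.00
      vertex 26.57 20.37 0.00
    endloop
  endfacet
  facet normal 0.0000 0.0000 -1.0000
    outer loop
      vertex 17.43 0.41 0.00
      vertex 5.50 2.90 0.00
      vertex 26.57 20.37 0.00
    endloop
  endfacet
  facet normal 0.0000 0.0000 -1.0000
    outer loop
      vertex 26.80 8.19 0.00
      vertex 17.43 0.41 0.00
      vertex 26.57 20.37 0.00
    endloop
  endfacet
  facet normal 0.0000 0.0000 1.0000
    outer loop
      vertex 26.57 20.37 9.78
      vertex 16.90 27.79 9.78
      vertex 5.08 24.85 9.78
    endloop
  endfacet
  facet normal 0.0000 0.0000 1.0000
    outer loop
      vertex 26.57 20.37 9.78
      vertex 5.08 24.85 9.78
      vertex 0.00 13.77 9.78
    endloop
  endfacet
  facet normal 0.0000 0.0000 1.0000
    outer loop
      vertex 26.57 20.37 9.78
      vertex 0.00 13.77 9.78
      vertex 5.50 2.90 9.78
    endloop
  endfacet
  facet normal 0.0000 0.0000 1.0000
    outer loop
      vertex 26.57 20.37 9.78
      vertex 5.50 2.90 9.78
      vertex 17.43 0.41 9.78
    endloop
  endfacet
  facet normal 0.0000 0.0000 1.0000
    outer loop
      vertex 26.57 20.37 9.78
      vertex 17.43 0.41 9.78
      vertex 26.80 8.19 9.78
    endloop
  endfacet
  facet normal 0.6088 0.7934 0.0000
    outer loop
      vertex 26.57 20.37 0.00
      vertex 16.90 27.79 0.00
      vertex 16.90 27.79 9.78
    endloop
  endfacet
  facet normal 0.6088 0.7934 0.0000
    outer loop
      vertex 26.57 20.37 0.00
      vertex 16.90 27.79 9.78
      vertex 26.57 20.37 9.78
    endloop
  endfacet
  facet normal -0.2414 0.9704 0.0000
    outer loop
      vertex 16.90 27.79 0.00
      vertex 5.08 24.85 0.00
      vertex 5.08 24.85 9.78
    endloop
  endfacet
  facet normal -0.2414 0.9704 0.0000
    outer loop
      vertex 16.90 27.79 0.00
      vertex 5.08 24.85 9.78
      vertex 16.90 27.79 9.78
    endloop
  endfacet
  facet normal -0.9090 0.4168 0.0000
    outer loop
      vertex 5.08 24.85 0.00
      vertex 0.00 13.77 0.00
      vertex 0.00 13.77 9.78
    endloop
  endfacet
  facet normal -0.9090 0.4168 0.0000
    outer loop
      vertex 5.08 24.85 0.00
      vertex 0.00 13.77 9.78
      vertex 5.08 24.85 9.78
    endloop
  endfacet
  facet normal -0.8923 -0.4515 0.0000
    outer loop
      vertex 0.00 13.77 0.00
      vertex 5.50 2.90 0.00
      vertex 5.50 2.90 9.78
    endloop
  endfacet
  facet normal -0.8923 -0.4515 0.0000
    outer loop
      vertex 0.00 13.77 0.00
      vertex 5.50 2.90 9.78
      vertex 0.00 13.77 9.78
    endloop
  endfacet
  facet normal -0.2043 -0.9789 0.0000
    outer loop
      vertex 5.50 2.90 0.00
      vertex 17.43 0.41 0.00
      vertex 17.43 0.41 9.78
    endloop
  endfacet
  facet normal -0.2043 -0.9789 0.0000
    outer loop
      vertex 5.50 2.90 0.00
      vertex 17.43 0.41 9.78
      vertex 5.50 2.90 9.78
    endloop
  endfacet
  facet normal 0.6388 -0.7694 0.0000
    outer loop
      vertex 17.43 0.41 0.00
      vertex 26.80 8.19 0.00
      vertex 26.80 8.19 9.78
    endloop
  endfacet
  facet normal 0.6388 -0.7694 0.0000
    outer loop
      vertex 17.43 0.41 0.00
      vertex 26.80 8.19 9.78
      vertex 17.43 0.41 9.78
    endloop
  endfacet
  facet normal 0.9998 0.0189 0.0000
    outer loop
      vertex 26.80 8.19 0.00
      vertex 26.57 20.37 0.00
      vertex 26.57 20.37 9.78
    endloop
  endfacet
  facet normal 0.9998 0.0189 0.0000
    outer loop
      vertex 26.80 8.19 0.00
      vertex 26.57 20.37 9.78
      vertex 26.80 8.19 9.78
    endloop
  endfacet
endsolid part

The G0 Z moves step by Δz≈1.40 mm. Every layer's G1 loop is the same polygon, so the solid is a straight extrusion of it from z=0 to z≈9.78. Closing with flat bottom and top caps and triangulating gives 24 facets — a regular 7-sided prism (a cylinder approximated with 7 flat sides), circumscribed radius ≈ 14 mm, height ≈ 9.78 mm.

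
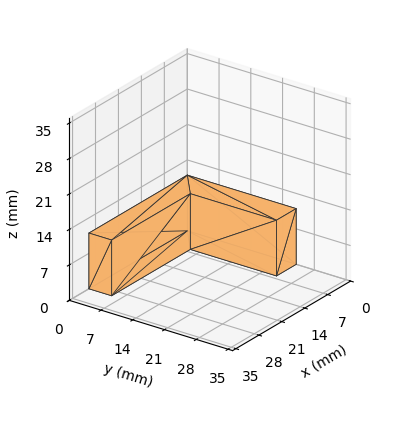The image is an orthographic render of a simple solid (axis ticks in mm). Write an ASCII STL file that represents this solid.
Reading the render: the shape is an L-shaped prism: outer 30 × 24 mm, arm thicknesses ≈ 5 mm (horizontal) and 6 mm (vertical), extruded 11 mm in z (dimensions read to the nearest mm from the axis ticks). For the STL, each face is triangulated and given an outward normal.

solid part
  facet normal 0.0000 0.0000 -1.0000
    outer loop
      vertex 30.000 5.000 0.000
      vertex 30.000 0.000 0.000
      vertex 0.000 0.000 0.000
    endloop
  endfacet
  facet normal 0.0000 0.0000 -1.0000
    outer loop
      vertex 6.000 5.000 0.000
      vertex 30.000 5.000 0.000
      vertex 0.000 0.000 0.000
    endloop
  endfacet
  facet normal 0.0000 0.0000 -1.0000
    outer loop
      vertex 6.000 24.000 0.000
      vertex 6.000 5.000 0.000
      vertex 0.000 0.000 0.000
    endloop
  endfacet
  facet normal 0.0000 0.0000 -1.0000
    outer loop
      vertex 0.000 24.000 0.000
      vertex 6.000 24.000 0.000
      vertex 0.000 0.000 0.000
    endloop
  endfacet
  facet normal 0.0000 0.0000 1.0000
    outer loop
      vertex 0.000 0.000 11.000
      vertex 30.000 0.000 11.000
      vertex 30.000 5.000 11.000
    endloop
  endfacet
  facet normal 0.0000 0.0000 1.0000
    outer loop
      vertex 0.000 0.000 11.000
      vertex 30.000 5.000 11.000
      vertex 6.000 5.000 11.000
    endloop
  endfacet
  facet normal 0.0000 0.0000 1.0000
    outer loop
      vertex 0.000 0.000 11.000
      vertex 6.000 5.000 11.000
      vertex 6.000 24.000 11.000
    endloop
  endfacet
  facet normal 0.0000 0.0000 1.0000
    outer loop
      vertex 0.000 0.000 11.000
      vertex 6.000 24.000 11.000
      vertex 0.000 24.000 11.000
    endloop
  endfacet
  facet normal 0.0000 -1.0000 0.0000
    outer loop
      vertex 0.000 0.000 0.000
      vertex 30.000 0.000 0.000
      vertex 30.000 0.000 11.000
    endloop
  endfacet
  facet normal 0.0000 -1.0000 0.0000
    outer loop
      vertex 0.000 0.000 0.000
      vertex 30.000 0.000 11.000
      vertex 0.000 0.000 11.000
    endloop
  endfacet
  facet normal 1.0000 0.0000 0.0000
    outer loop
      vertex 30.000 0.000 0.000
      vertex 30.000 5.000 0.000
      vertex 30.000 5.000 11.000
    endloop
  endfacet
  facet normal 1.0000 0.0000 0.0000
    outer loop
      vertex 30.000 0.000 0.000
      vertex 30.000 5.000 11.000
      vertex 30.000 0.000 11.000
    endloop
  endfacet
  facet normal 0.0000 1.0000 0.0000
    outer loop
      vertex 30.000 5.000 0.000
      vertex 6.000 5.000 0.000
      vertex 6.000 5.000 11.000
    endloop
  endfacet
  facet normal 0.0000 1.0000 0.0000
    outer loop
      vertex 30.000 5.000 0.000
      vertex 6.000 5.000 11.000
      vertex 30.000 5.000 11.000
    endloop
  endfacet
  facet normal 1.0000 0.0000 0.0000
    outer loop
      vertex 6.000 5.000 0.000
      vertex 6.000 24.000 0.000
      vertex 6.000 24.000 11.000
    endloop
  endfacet
  facet normal 1.0000 0.0000 0.0000
    outer loop
      vertex 6.000 5.000 0.000
      vertex 6.000 24.000 11.000
      vertex 6.000 5.000 11.000
    endloop
  endfacet
  facet normal 0.0000 1.0000 0.0000
    outer loop
      vertex 6.000 24.000 0.000
      vertex 0.000 24.000 0.000
      vertex 0.000 24.000 11.000
    endloop
  endfacet
  facet normal 0.0000 1.0000 0.0000
    outer loop
      vertex 6.000 24.000 0.000
      vertex 0.000 24.000 11.000
      vertex 6.000 24.000 11.000
    endloop
  endfacet
  facet normal -1.0000 0.0000 0.0000
    outer loop
      vertex 0.000 24.000 0.000
      vertex 0.000 0.000 0.000
      vertex 0.000 0.000 11.000
    endloop
  endfacet
  facet normal -1.0000 0.0000 0.0000
    outer loop
      vertex 0.000 24.000 0.000
      vertex 0.000 0.000 11.000
      vertex 0.000 24.000 11.000
    endloop
  endfacet
endsolid part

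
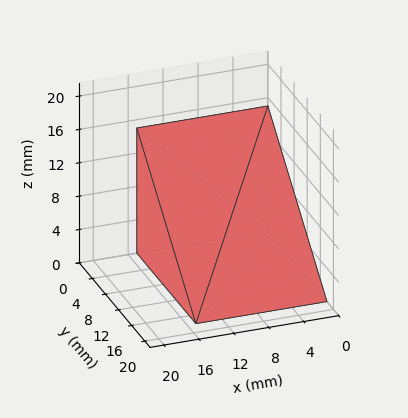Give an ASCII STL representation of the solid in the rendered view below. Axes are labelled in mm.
Reading the render: the shape is a wedge (ramp): 15 × 18 mm base, rising to 15 mm along the y=0 edge and sloping linearly to z=0 at y=18 (dimensions read to the nearest mm from the axis ticks). For the STL, each face is triangulated and given an outward normal.

solid part
  facet normal 0.0000 0.0000 -1.0000
    outer loop
      vertex 15.000 18.000 0.000
      vertex 15.000 0.000 0.000
      vertex 0.000 0.000 0.000
    endloop
  endfacet
  facet normal 0.0000 0.0000 -1.0000
    outer loop
      vertex 0.000 18.000 0.000
      vertex 15.000 18.000 0.000
      vertex 0.000 0.000 0.000
    endloop
  endfacet
  facet normal 0.0000 -1.0000 0.0000
    outer loop
      vertex 0.000 0.000 0.000
      vertex 15.000 0.000 0.000
      vertex 15.000 0.000 15.000
    endloop
  endfacet
  facet normal 0.0000 -1.0000 0.0000
    outer loop
      vertex 0.000 0.000 0.000
      vertex 15.000 0.000 15.000
      vertex 0.000 0.000 15.000
    endloop
  endfacet
  facet normal 0.0000 0.6402 0.7682
    outer loop
      vertex 0.000 0.000 15.000
      vertex 15.000 0.000 15.000
      vertex 15.000 18.000 0.000
    endloop
  endfacet
  facet normal 0.0000 0.6402 0.7682
    outer loop
      vertex 0.000 0.000 15.000
      vertex 15.000 18.000 0.000
      vertex 0.000 18.000 0.000
    endloop
  endfacet
  facet normal -1.0000 0.0000 0.0000
    outer loop
      vertex 0.000 0.000 15.000
      vertex 0.000 18.000 0.000
      vertex 0.000 0.000 0.000
    endloop
  endfacet
  facet normal 1.0000 0.0000 0.0000
    outer loop
      vertex 15.000 0.000 0.000
      vertex 15.000 18.000 0.000
      vertex 15.000 0.000 15.000
    endloop
  endfacet
endsolid part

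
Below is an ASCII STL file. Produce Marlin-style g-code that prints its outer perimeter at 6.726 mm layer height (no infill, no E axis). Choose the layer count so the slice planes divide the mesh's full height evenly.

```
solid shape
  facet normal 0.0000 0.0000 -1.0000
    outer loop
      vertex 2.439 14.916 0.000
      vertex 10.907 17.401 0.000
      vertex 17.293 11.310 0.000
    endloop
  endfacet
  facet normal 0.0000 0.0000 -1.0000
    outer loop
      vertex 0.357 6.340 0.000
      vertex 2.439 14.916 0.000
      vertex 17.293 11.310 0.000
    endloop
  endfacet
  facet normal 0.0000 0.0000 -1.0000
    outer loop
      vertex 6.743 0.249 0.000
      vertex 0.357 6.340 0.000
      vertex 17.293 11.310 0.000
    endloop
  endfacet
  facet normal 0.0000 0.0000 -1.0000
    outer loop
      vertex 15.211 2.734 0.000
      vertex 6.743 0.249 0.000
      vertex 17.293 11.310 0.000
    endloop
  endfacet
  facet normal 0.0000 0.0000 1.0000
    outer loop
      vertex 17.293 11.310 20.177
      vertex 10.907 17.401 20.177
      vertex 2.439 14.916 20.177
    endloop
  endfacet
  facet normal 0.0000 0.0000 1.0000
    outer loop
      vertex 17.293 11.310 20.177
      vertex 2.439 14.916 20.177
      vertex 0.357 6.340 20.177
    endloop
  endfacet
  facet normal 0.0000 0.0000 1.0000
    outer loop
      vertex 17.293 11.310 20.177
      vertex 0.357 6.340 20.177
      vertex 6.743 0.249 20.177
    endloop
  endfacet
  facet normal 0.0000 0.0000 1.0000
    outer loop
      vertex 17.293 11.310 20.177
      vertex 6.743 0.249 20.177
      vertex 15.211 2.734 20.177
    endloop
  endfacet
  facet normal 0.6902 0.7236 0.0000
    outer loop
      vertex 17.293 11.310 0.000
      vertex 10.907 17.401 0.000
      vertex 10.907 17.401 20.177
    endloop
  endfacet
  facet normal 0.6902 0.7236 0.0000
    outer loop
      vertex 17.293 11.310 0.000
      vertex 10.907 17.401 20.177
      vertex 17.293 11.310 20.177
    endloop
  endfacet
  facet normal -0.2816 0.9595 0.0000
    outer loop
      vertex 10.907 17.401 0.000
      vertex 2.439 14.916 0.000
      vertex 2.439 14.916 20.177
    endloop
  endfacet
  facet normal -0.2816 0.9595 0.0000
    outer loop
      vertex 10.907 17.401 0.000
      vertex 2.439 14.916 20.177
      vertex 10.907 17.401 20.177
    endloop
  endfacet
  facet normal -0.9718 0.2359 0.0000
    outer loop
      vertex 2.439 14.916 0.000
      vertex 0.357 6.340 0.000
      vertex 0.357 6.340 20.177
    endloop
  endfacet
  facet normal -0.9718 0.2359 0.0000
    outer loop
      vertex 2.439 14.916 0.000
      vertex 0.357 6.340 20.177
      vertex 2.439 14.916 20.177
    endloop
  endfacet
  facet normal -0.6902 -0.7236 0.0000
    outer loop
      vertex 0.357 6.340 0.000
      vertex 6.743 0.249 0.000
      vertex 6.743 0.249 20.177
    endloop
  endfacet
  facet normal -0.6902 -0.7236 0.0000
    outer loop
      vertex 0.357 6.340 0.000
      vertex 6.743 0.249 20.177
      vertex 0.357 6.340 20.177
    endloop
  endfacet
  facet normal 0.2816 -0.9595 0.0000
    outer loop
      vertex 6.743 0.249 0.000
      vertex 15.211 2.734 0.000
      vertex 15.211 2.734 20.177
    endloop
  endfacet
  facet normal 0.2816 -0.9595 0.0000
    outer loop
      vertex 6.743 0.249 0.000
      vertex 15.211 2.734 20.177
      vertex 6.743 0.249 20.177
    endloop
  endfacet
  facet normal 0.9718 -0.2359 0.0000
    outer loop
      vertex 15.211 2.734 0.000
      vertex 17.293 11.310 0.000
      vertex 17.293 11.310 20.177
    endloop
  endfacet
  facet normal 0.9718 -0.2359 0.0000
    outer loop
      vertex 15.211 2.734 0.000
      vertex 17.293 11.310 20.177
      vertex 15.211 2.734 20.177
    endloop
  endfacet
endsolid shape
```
; perimeter-only toolpath
G21 ; units = mm
G90 ; absolute positioning
G28 ; home
; layer 1
G0 Z6.726
G0 X17.293 Y11.310
G1 X10.907 Y17.401
G1 X2.439 Y14.916
G1 X0.357 Y6.340
G1 X6.743 Y0.249
G1 X15.211 Y2.734
G1 X17.293 Y11.310
; layer 2
G0 Z13.451
G0 X17.293 Y11.310
G1 X10.907 Y17.401
G1 X2.439 Y14.916
G1 X0.357 Y6.340
G1 X6.743 Y0.249
G1 X15.211 Y2.734
G1 X17.293 Y11.310
; layer 3
G0 Z20.177
G0 X17.293 Y11.310
G1 X10.907 Y17.401
G1 X2.439 Y14.916
G1 X0.357 Y6.340
G1 X6.743 Y0.249
G1 X15.211 Y2.734
G1 X17.293 Y11.310
M2 ; end

The solid is a regular 6-sided prism (a cylinder approximated with 6 flat sides), circumscribed radius ≈ 8.82 mm, height ≈ 20.2 mm. Slicing at Δz = 6.726 mm — 3 equal slices spanning the solid's height, so layer i sits at z = i·h/3 — gives 3 non-empty perimeters. Each is a 6-segment closed polygon; G0 lifts to the layer z and rapids to the start vertex, then G1 traces the edges.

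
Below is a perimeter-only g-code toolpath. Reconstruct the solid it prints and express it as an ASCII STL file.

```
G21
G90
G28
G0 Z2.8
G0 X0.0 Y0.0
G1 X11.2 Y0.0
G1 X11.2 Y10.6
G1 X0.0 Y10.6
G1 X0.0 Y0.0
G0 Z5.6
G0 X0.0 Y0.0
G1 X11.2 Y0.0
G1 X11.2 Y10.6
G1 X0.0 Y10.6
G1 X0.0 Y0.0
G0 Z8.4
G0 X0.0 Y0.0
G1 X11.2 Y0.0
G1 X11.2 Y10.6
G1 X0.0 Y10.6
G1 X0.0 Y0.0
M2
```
solid part
  facet normal 0.0000 0.0000 -1.0000
    outer loop
      vertex 11.2 10.6 0.0
      vertex 11.2 0.0 0.0
      vertex 0.0 0.0 0.0
    endloop
  endfacet
  facet normal 0.0000 0.0000 -1.0000
    outer loop
      vertex 0.0 10.6 0.0
      vertex 11.2 10.6 0.0
      vertex 0.0 0.0 0.0
    endloop
  endfacet
  facet normal 0.0000 0.0000 1.0000
    outer loop
      vertex 0.0 0.0 8.4
      vertex 11.2 0.0 8.4
      vertex 11.2 10.6 8.4
    endloop
  endfacet
  facet normal 0.0000 0.0000 1.0000
    outer loop
      vertex 0.0 0.0 8.4
      vertex 11.2 10.6 8.4
      vertex 0.0 10.6 8.4
    endloop
  endfacet
  facet normal 0.0000 -1.0000 0.0000
    outer loop
      vertex 0.0 0.0 0.0
      vertex 11.2 0.0 0.0
      vertex 11.2 0.0 8.4
    endloop
  endfacet
  facet normal 0.0000 -1.0000 0.0000
    outer loop
      vertex 0.0 0.0 0.0
      vertex 11.2 0.0 8.4
      vertex 0.0 0.0 8.4
    endloop
  endfacet
  facet normal 0.0000 1.0000 0.0000
    outer loop
      vertex 11.2 10.6 8.4
      vertex 11.2 10.6 0.0
      vertex 0.0 10.6 0.0
    endloop
  endfacet
  facet normal 0.0000 1.0000 0.0000
    outer loop
      vertex 0.0 10.6 8.4
      vertex 11.2 10.6 8.4
      vertex 0.0 10.6 0.0
    endloop
  endfacet
  facet normal -1.0000 0.0000 0.0000
    outer loop
      vertex 0.0 10.6 8.4
      vertex 0.0 10.6 0.0
      vertex 0.0 0.0 0.0
    endloop
  endfacet
  facet normal -1.0000 0.0000 0.0000
    outer loop
      vertex 0.0 0.0 8.4
      vertex 0.0 10.6 8.4
      vertex 0.0 0.0 0.0
    endloop
  endfacet
  facet normal 1.0000 0.0000 0.0000
    outer loop
      vertex 11.2 0.0 0.0
      vertex 11.2 10.6 0.0
      vertex 11.2 10.6 8.4
    endloop
  endfacet
  facet normal 1.0000 0.0000 0.0000
    outer loop
      vertex 11.2 0.0 0.0
      vertex 11.2 10.6 8.4
      vertex 11.2 0.0 8.4
    endloop
  endfacet
endsolid part

The G0 Z moves step by Δz≈2.8 mm. Every layer's G1 loop is the same polygon, so the solid is a straight extrusion of it from z=0 to z≈8.4. Closing with flat bottom and top caps and triangulating gives 12 facets — a rectangular box, roughly 11.2 × 10.6 mm footprint and 8.4 mm tall.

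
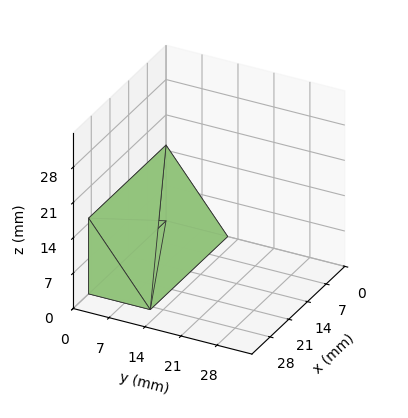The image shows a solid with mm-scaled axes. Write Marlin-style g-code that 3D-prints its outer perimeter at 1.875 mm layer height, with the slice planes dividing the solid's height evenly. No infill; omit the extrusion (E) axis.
Reading the render: the shape is a wedge (ramp): 29 × 12 mm base, rising to 15 mm along the y=0 edge and sloping linearly to z=0 at y=12 (dimensions read to the nearest mm from the axis ticks). For the g-code, the solid's height is divided into equal slices at the stated Δz and each level perimeter traced with G1 moves after a G0 lift.

; perimeter-only toolpath
G21 ; units = mm
G90 ; absolute positioning
G28 ; home
; layer 1
G0 Z1.875
G0 X0.000 Y0.000
G1 X29.000 Y0.000
G1 X29.000 Y10.500
G1 X0.000 Y10.500
G1 X0.000 Y0.000
; layer 2
G0 Z3.750
G0 X0.000 Y0.000
G1 X29.000 Y0.000
G1 X29.000 Y9.000
G1 X0.000 Y9.000
G1 X0.000 Y0.000
; layer 3
G0 Z5.625
G0 X0.000 Y0.000
G1 X29.000 Y0.000
G1 X29.000 Y7.500
G1 X0.000 Y7.500
G1 X0.000 Y0.000
; layer 4
G0 Z7.500
G0 X0.000 Y0.000
G1 X29.000 Y0.000
G1 X29.000 Y6.000
G1 X0.000 Y6.000
G1 X0.000 Y0.000
; layer 5
G0 Z9.375
G0 X0.000 Y0.000
G1 X29.000 Y0.000
G1 X29.000 Y4.500
G1 X0.000 Y4.500
G1 X0.000 Y0.000
; layer 6
G0 Z11.250
G0 X0.000 Y0.000
G1 X29.000 Y0.000
G1 X29.000 Y3.000
G1 X0.000 Y3.000
G1 X0.000 Y0.000
; layer 7
G0 Z13.125
G0 X0.000 Y0.000
G1 X29.000 Y0.000
G1 X29.000 Y1.500
G1 X0.000 Y1.500
G1 X0.000 Y0.000
M2 ; end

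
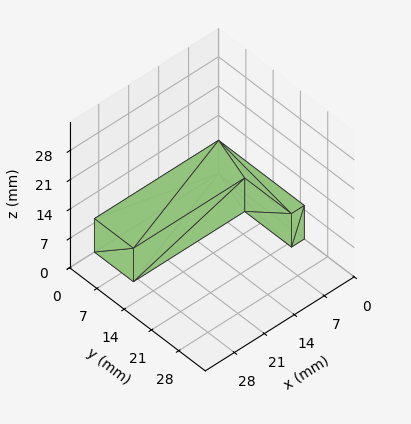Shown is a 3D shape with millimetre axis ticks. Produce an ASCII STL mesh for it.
Reading the render: the shape is an L-shaped prism: outer 29 × 22 mm, arm thicknesses ≈ 10 mm (horizontal) and 3 mm (vertical), extruded 8 mm in z (dimensions read to the nearest mm from the axis ticks). For the STL, each face is triangulated and given an outward normal.

solid part
  facet normal 0.0000 0.0000 -1.0000
    outer loop
      vertex 29.00 10.00 0.00
      vertex 29.00 0.00 0.00
      vertex 0.00 0.00 0.00
    endloop
  endfacet
  facet normal 0.0000 0.0000 -1.0000
    outer loop
      vertex 3.00 10.00 0.00
      vertex 29.00 10.00 0.00
      vertex 0.00 0.00 0.00
    endloop
  endfacet
  facet normal 0.0000 0.0000 -1.0000
    outer loop
      vertex 3.00 22.00 0.00
      vertex 3.00 10.00 0.00
      vertex 0.00 0.00 0.00
    endloop
  endfacet
  facet normal 0.0000 0.0000 -1.0000
    outer loop
      vertex 0.00 22.00 0.00
      vertex 3.00 22.00 0.00
      vertex 0.00 0.00 0.00
    endloop
  endfacet
  facet normal 0.0000 0.0000 1.0000
    outer loop
      vertex 0.00 0.00 8.00
      vertex 29.00 0.00 8.00
      vertex 29.00 10.00 8.00
    endloop
  endfacet
  facet normal 0.0000 0.0000 1.0000
    outer loop
      vertex 0.00 0.00 8.00
      vertex 29.00 10.00 8.00
      vertex 3.00 10.00 8.00
    endloop
  endfacet
  facet normal 0.0000 0.0000 1.0000
    outer loop
      vertex 0.00 0.00 8.00
      vertex 3.00 10.00 8.00
      vertex 3.00 22.00 8.00
    endloop
  endfacet
  facet normal 0.0000 0.0000 1.0000
    outer loop
      vertex 0.00 0.00 8.00
      vertex 3.00 22.00 8.00
      vertex 0.00 22.00 8.00
    endloop
  endfacet
  facet normal 0.0000 -1.0000 0.0000
    outer loop
      vertex 0.00 0.00 0.00
      vertex 29.00 0.00 0.00
      vertex 29.00 0.00 8.00
    endloop
  endfacet
  facet normal 0.0000 -1.0000 0.0000
    outer loop
      vertex 0.00 0.00 0.00
      vertex 29.00 0.00 8.00
      vertex 0.00 0.00 8.00
    endloop
  endfacet
  facet normal 1.0000 0.0000 0.0000
    outer loop
      vertex 29.00 0.00 0.00
      vertex 29.00 10.00 0.00
      vertex 29.00 10.00 8.00
    endloop
  endfacet
  facet normal 1.0000 0.0000 0.0000
    outer loop
      vertex 29.00 0.00 0.00
      vertex 29.00 10.00 8.00
      vertex 29.00 0.00 8.00
    endloop
  endfacet
  facet normal 0.0000 1.0000 0.0000
    outer loop
      vertex 29.00 10.00 0.00
      vertex 3.00 10.00 0.00
      vertex 3.00 10.00 8.00
    endloop
  endfacet
  facet normal 0.0000 1.0000 0.0000
    outer loop
      vertex 29.00 10.00 0.00
      vertex 3.00 10.00 8.00
      vertex 29.00 10.00 8.00
    endloop
  endfacet
  facet normal 1.0000 0.0000 0.0000
    outer loop
      vertex 3.00 10.00 0.00
      vertex 3.00 22.00 0.00
      vertex 3.00 22.00 8.00
    endloop
  endfacet
  facet normal 1.0000 0.0000 0.0000
    outer loop
      vertex 3.00 10.00 0.00
      vertex 3.00 22.00 8.00
      vertex 3.00 10.00 8.00
    endloop
  endfacet
  facet normal 0.0000 1.0000 0.0000
    outer loop
      vertex 3.00 22.00 0.00
      vertex 0.00 22.00 0.00
      vertex 0.00 22.00 8.00
    endloop
  endfacet
  facet normal 0.0000 1.0000 0.0000
    outer loop
      vertex 3.00 22.00 0.00
      vertex 0.00 22.00 8.00
      vertex 3.00 22.00 8.00
    endloop
  endfacet
  facet normal -1.0000 0.0000 0.0000
    outer loop
      vertex 0.00 22.00 0.00
      vertex 0.00 0.00 0.00
      vertex 0.00 0.00 8.00
    endloop
  endfacet
  facet normal -1.0000 0.0000 0.0000
    outer loop
      vertex 0.00 22.00 0.00
      vertex 0.00 0.00 8.00
      vertex 0.00 22.00 8.00
    endloop
  endfacet
endsolid part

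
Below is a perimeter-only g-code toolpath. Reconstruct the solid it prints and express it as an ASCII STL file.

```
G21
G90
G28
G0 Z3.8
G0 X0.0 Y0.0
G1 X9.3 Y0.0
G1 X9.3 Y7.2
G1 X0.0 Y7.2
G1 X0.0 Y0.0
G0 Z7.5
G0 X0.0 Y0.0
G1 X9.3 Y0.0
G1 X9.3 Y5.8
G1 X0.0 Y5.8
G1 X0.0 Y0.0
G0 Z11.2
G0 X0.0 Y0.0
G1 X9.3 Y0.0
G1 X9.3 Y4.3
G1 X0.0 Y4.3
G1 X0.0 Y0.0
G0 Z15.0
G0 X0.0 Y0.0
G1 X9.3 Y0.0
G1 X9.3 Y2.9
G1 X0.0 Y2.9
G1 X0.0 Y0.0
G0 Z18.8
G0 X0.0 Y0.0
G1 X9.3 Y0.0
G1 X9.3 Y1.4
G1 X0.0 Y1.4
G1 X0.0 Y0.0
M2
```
solid part
  facet normal 0.0000 0.0000 -1.0000
    outer loop
      vertex 9.3 8.7 0.0
      vertex 9.3 0.0 0.0
      vertex 0.0 0.0 0.0
    endloop
  endfacet
  facet normal 0.0000 0.0000 -1.0000
    outer loop
      vertex 0.0 8.7 0.0
      vertex 9.3 8.7 0.0
      vertex 0.0 0.0 0.0
    endloop
  endfacet
  facet normal 0.0000 -1.0000 0.0000
    outer loop
      vertex 0.0 0.0 0.0
      vertex 9.3 0.0 0.0
      vertex 9.3 0.0 22.5
    endloop
  endfacet
  facet normal 0.0000 -1.0000 0.0000
    outer loop
      vertex 0.0 0.0 0.0
      vertex 9.3 0.0 22.5
      vertex 0.0 0.0 22.5
    endloop
  endfacet
  facet normal 0.0000 0.9327 0.3606
    outer loop
      vertex 0.0 0.0 22.5
      vertex 9.3 0.0 22.5
      vertex 9.3 8.7 0.0
    endloop
  endfacet
  facet normal 0.0000 0.9327 0.3606
    outer loop
      vertex 0.0 0.0 22.5
      vertex 9.3 8.7 0.0
      vertex 0.0 8.7 0.0
    endloop
  endfacet
  facet normal -1.0000 0.0000 0.0000
    outer loop
      vertex 0.0 0.0 22.5
      vertex 0.0 8.7 0.0
      vertex 0.0 0.0 0.0
    endloop
  endfacet
  facet normal 1.0000 0.0000 0.0000
    outer loop
      vertex 9.3 0.0 0.0
      vertex 9.3 8.7 0.0
      vertex 9.3 0.0 22.5
    endloop
  endfacet
endsolid part

The G0 Z moves step by Δz≈3.8 mm. The G1 loops shrink linearly with z, so the solid tapers from its base footprint up to z≈22.5. Closing with a flat bottom cap and the tapered top and triangulating gives 8 facets — a wedge (ramp): 9.3 × 8.7 mm base, rising to 22.5 mm along the y=0 edge and sloping linearly to z=0 at y=8.7.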